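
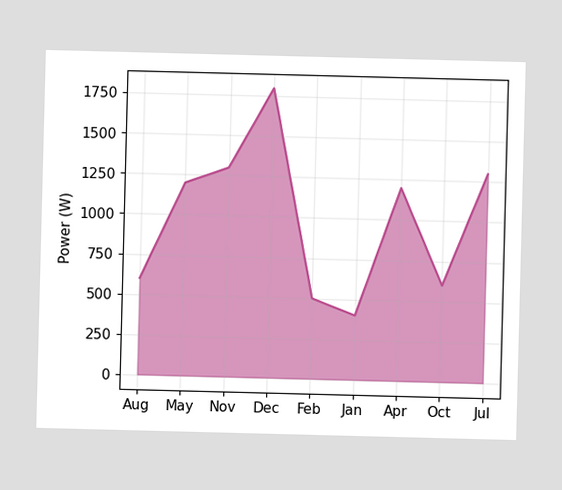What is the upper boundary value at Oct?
600W

At Oct the upper boundary is at 600W.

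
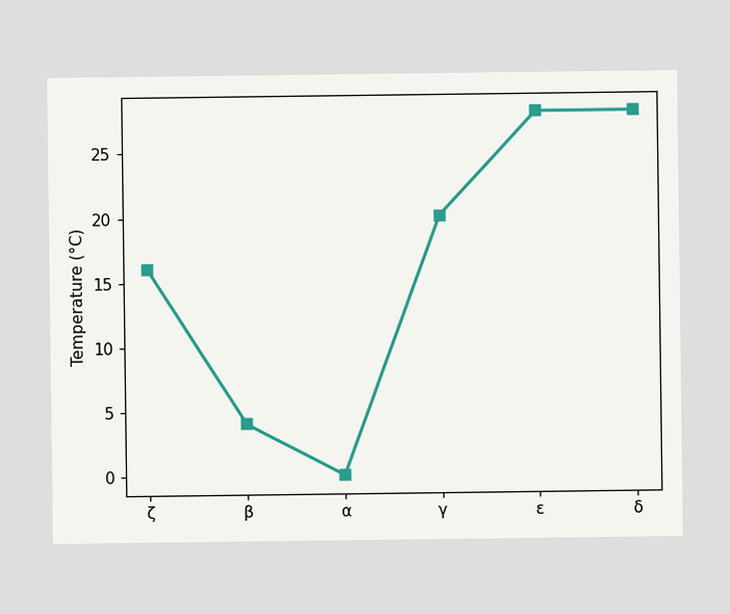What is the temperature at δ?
28°C

At δ, the line is at 28°C.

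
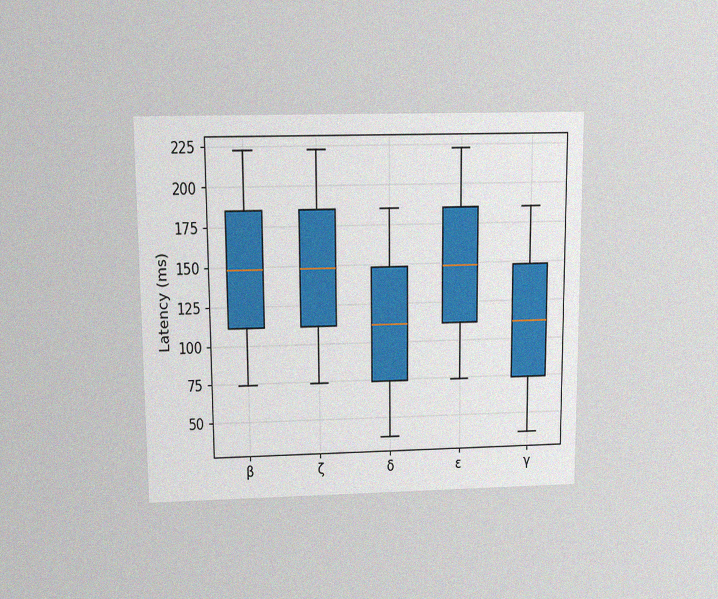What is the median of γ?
111ms

The chart is viewed slightly from above, with some photo noise. The median line in the γ box sits at 111ms.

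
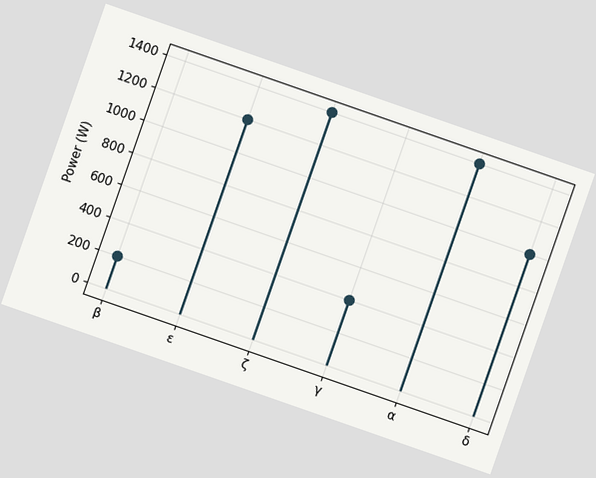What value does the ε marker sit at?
The chart is tilted about 19° clockwise. The ε marker sits at 1200W.

1200W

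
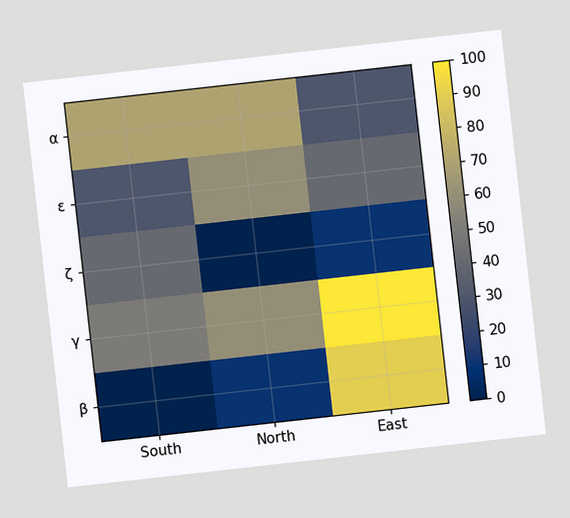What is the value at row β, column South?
0

The chart is tilted about 6° counter-clockwise. Matching cell (β, South) against the colorbar gives 0.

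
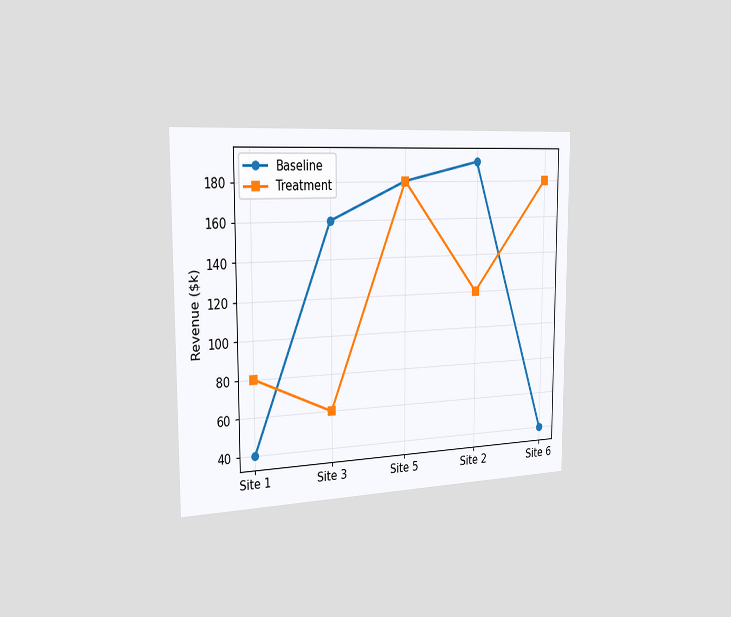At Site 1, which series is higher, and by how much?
Treatment, by $40k

The chart is viewed slightly from the left. At Site 1, Treatment sits above the other line by $40k.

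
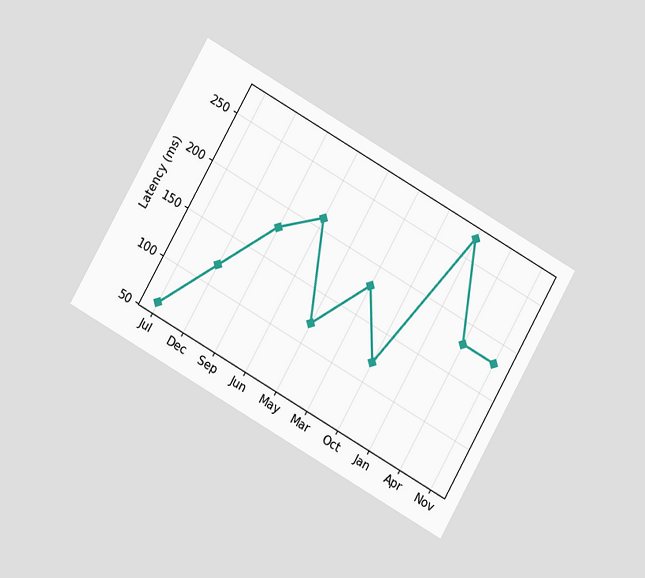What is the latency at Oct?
The chart is tilted about 30° clockwise and viewed at a slight angle. At Oct, the line is at 120ms.

120ms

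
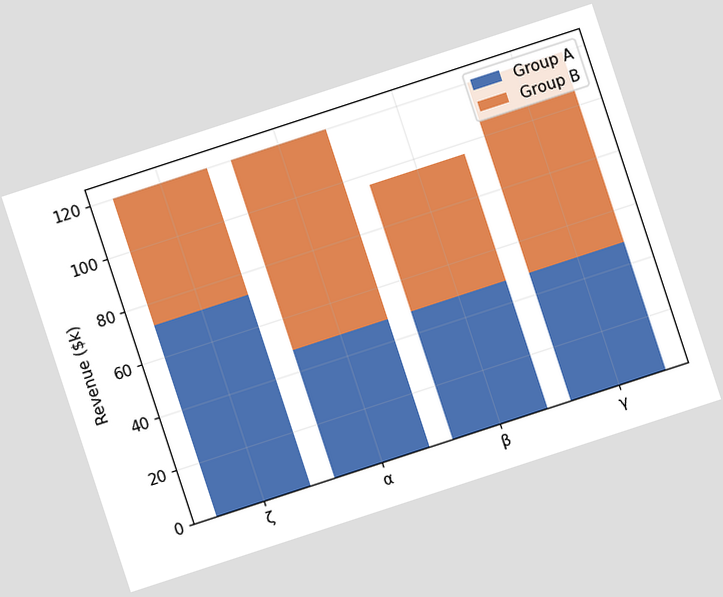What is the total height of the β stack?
$96k

The chart is tilted about 18° counter-clockwise. The β stack's top reaches $96k on the y-axis.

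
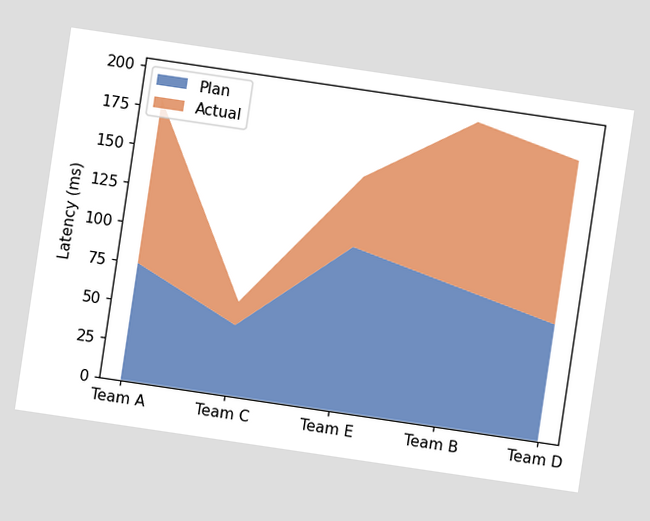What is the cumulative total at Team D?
The chart is tilted about 8° clockwise. The stacked total at Team D reaches 180ms.

180ms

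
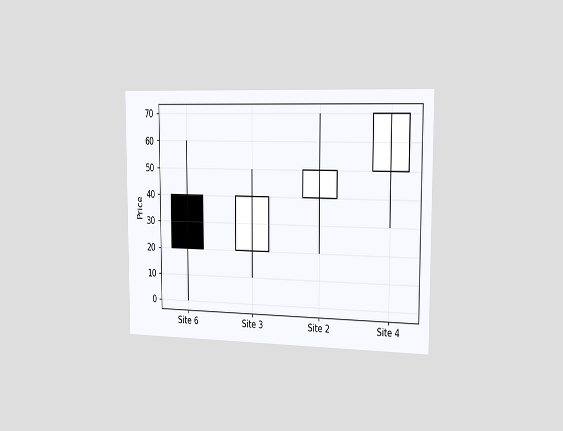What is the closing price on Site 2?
50

The chart is viewed slightly from the right. The Site 2 candle closes at 50.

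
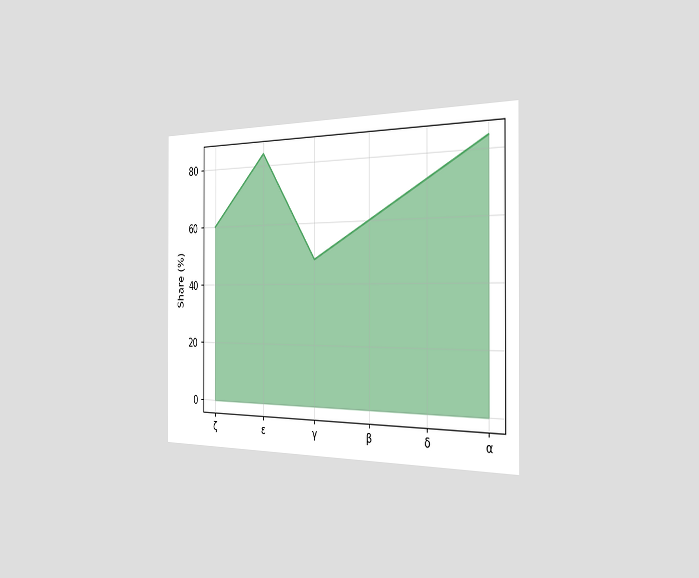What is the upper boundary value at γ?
48%

The chart is viewed slightly from the right. At γ the upper boundary is at 48%.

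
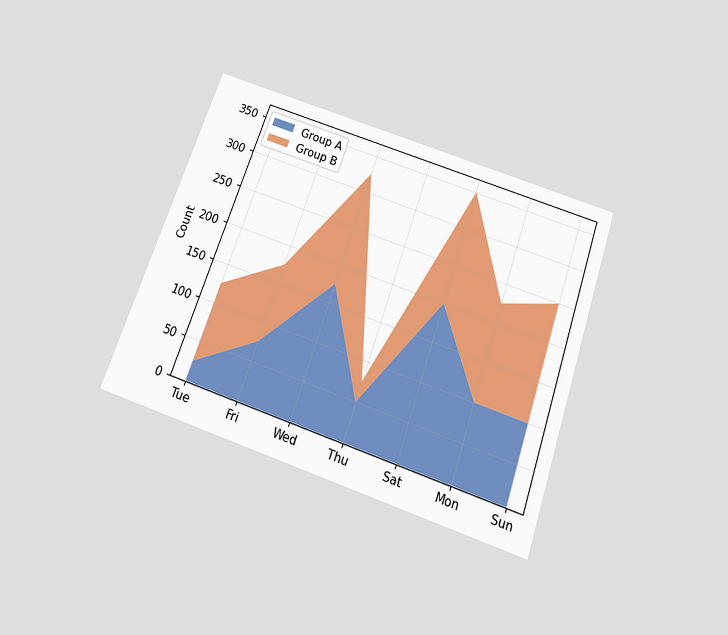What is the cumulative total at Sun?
250

The chart is tilted about 19° clockwise and viewed slightly from below. The stacked total at Sun reaches 250.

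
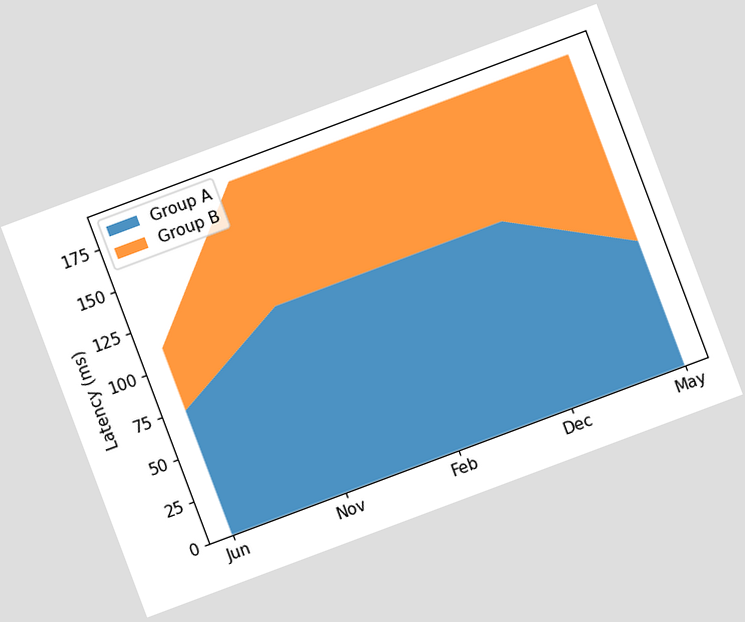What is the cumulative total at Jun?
The chart is tilted about 21° counter-clockwise. The stacked total at Jun reaches 111ms.

111ms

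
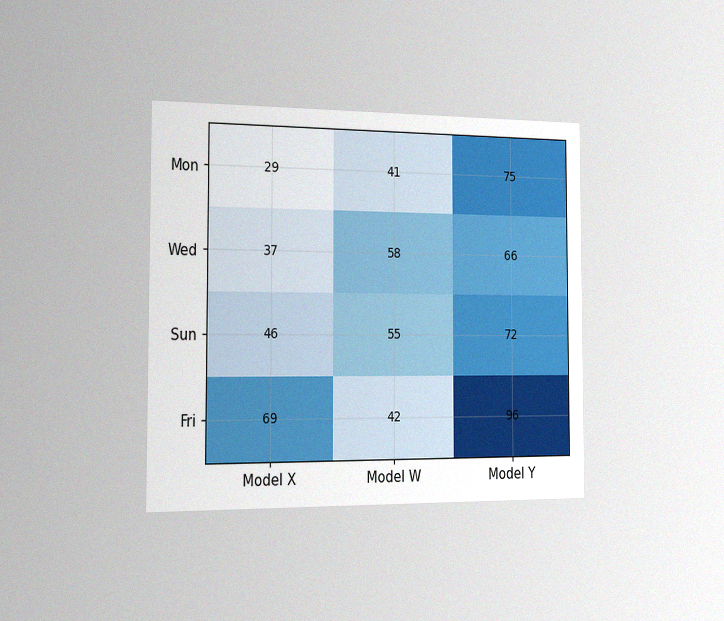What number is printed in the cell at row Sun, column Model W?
55

The chart is viewed slightly from the left, with some photo noise. The (Sun, Model W) cell reads 55.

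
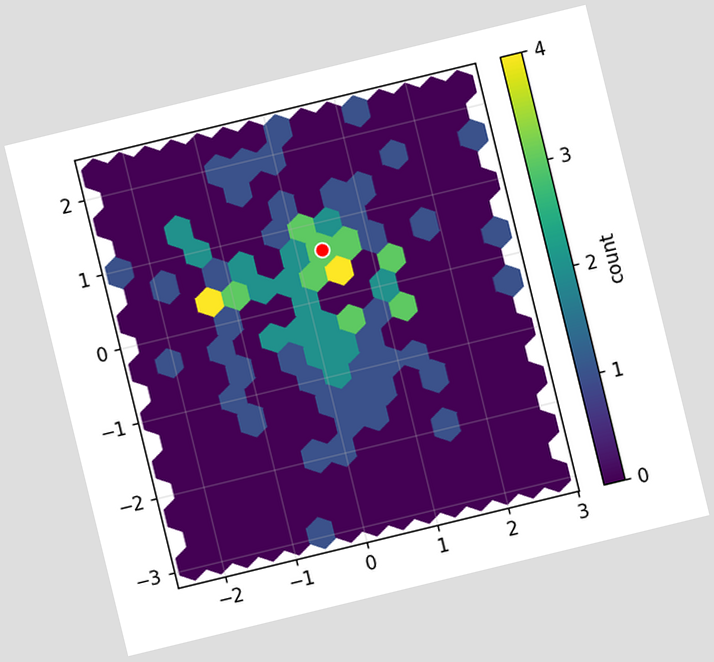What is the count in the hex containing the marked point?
3

The chart is tilted about 14° counter-clockwise. The marked hex reads 3 on the colorbar.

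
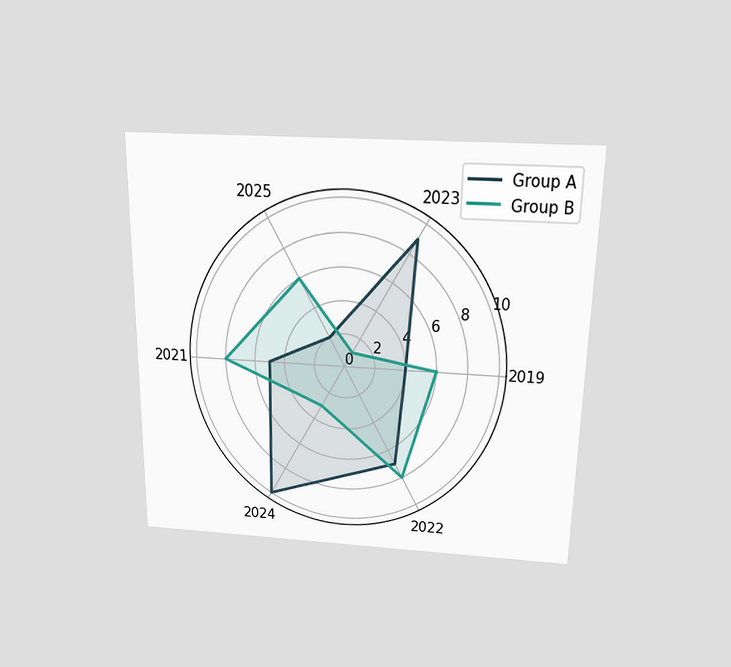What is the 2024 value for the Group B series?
The chart is viewed slightly from above. On the 2024 axis, Group B reaches 3.

3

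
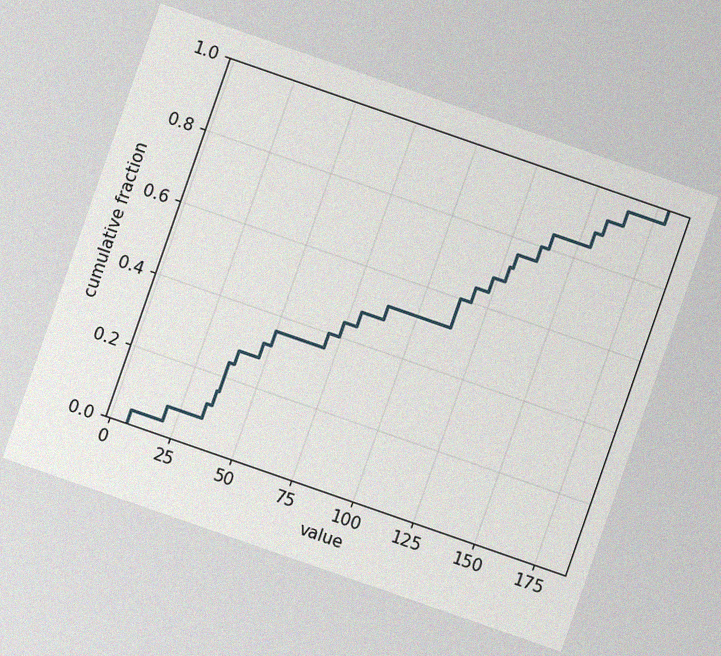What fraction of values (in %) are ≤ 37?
The chart is tilted about 19° clockwise, with some photo noise. At x=37 the ECDF step is at 24%.

24%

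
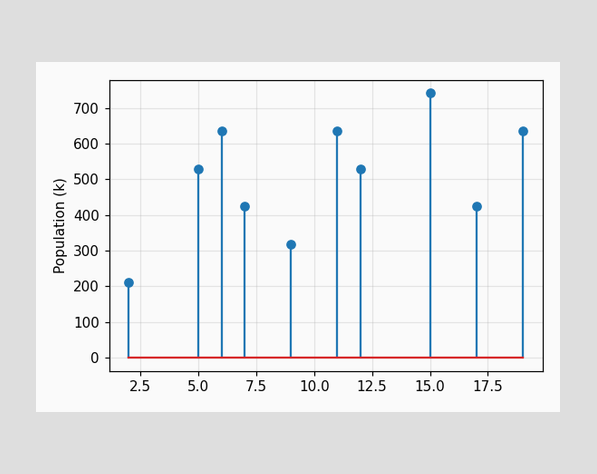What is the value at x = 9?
The stem at x=9 reaches 318k.

318k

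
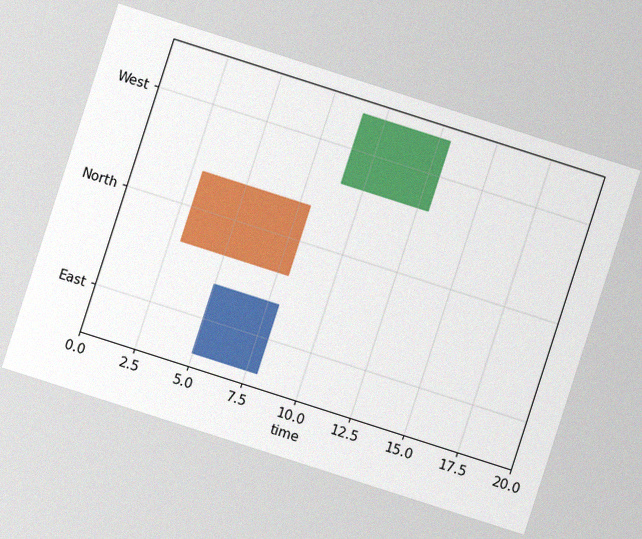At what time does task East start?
The chart is tilted about 18° clockwise, with some photo noise. The East bar begins at t=5.

5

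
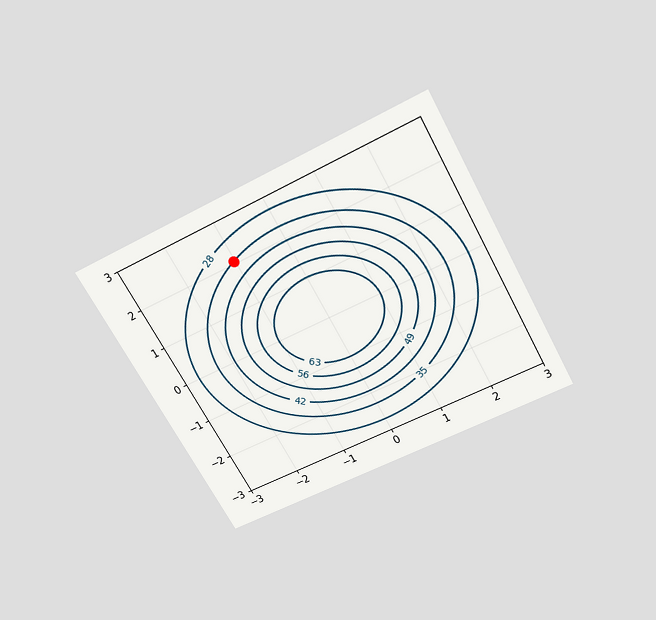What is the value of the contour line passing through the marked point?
The chart is tilted about 29° counter-clockwise and viewed slightly from above. The marked point sits on the contour labelled 35.

35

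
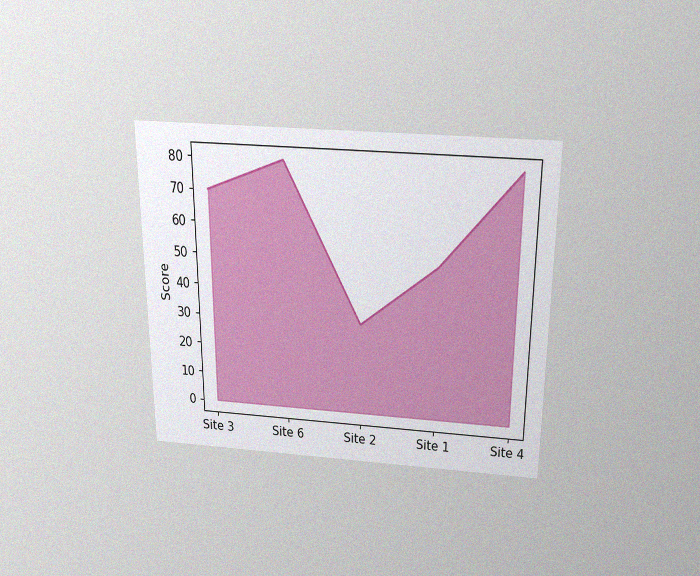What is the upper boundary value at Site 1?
The chart is viewed slightly from above, with some photo noise. At Site 1 the upper boundary is at 50.

50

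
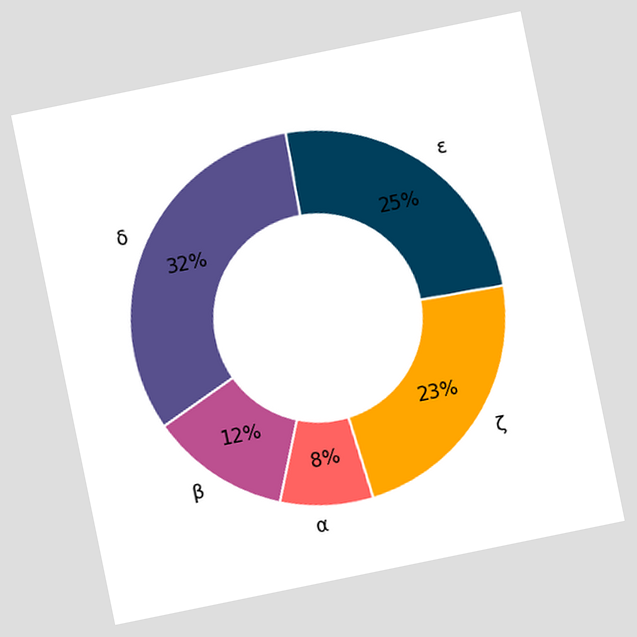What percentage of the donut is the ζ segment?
The chart is tilted about 12° counter-clockwise. The ζ segment takes up 23% of the ring.

23%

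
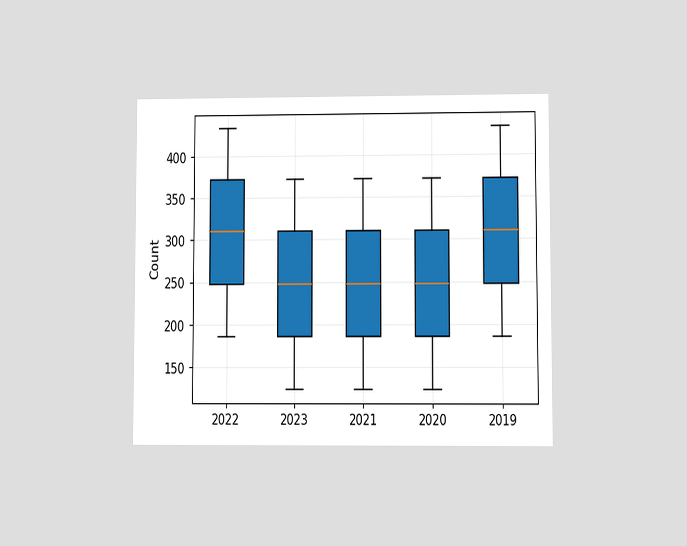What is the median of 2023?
248

The chart is viewed at a slight angle. The median line in the 2023 box sits at 248.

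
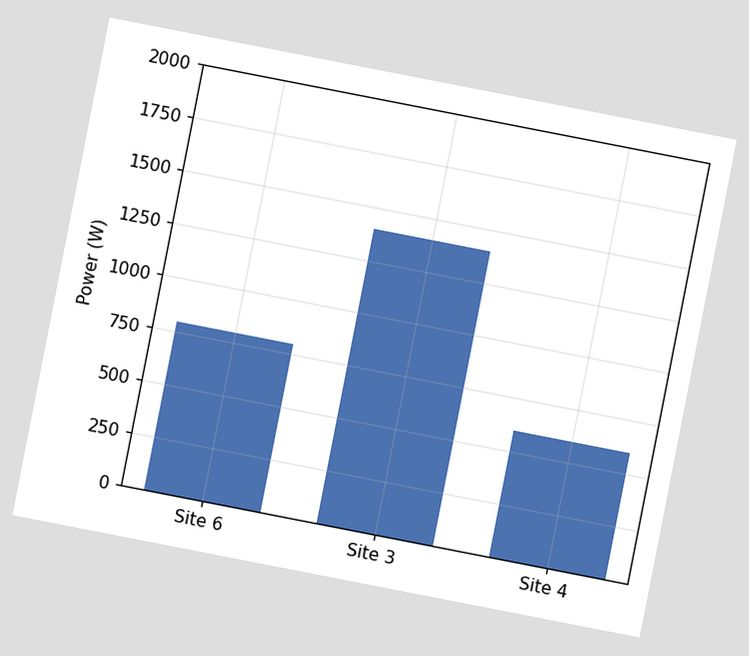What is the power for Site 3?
1400W

The chart is tilted about 11° clockwise. Reading along the chart's y-axis, the Site 3 bar reaches 1400W.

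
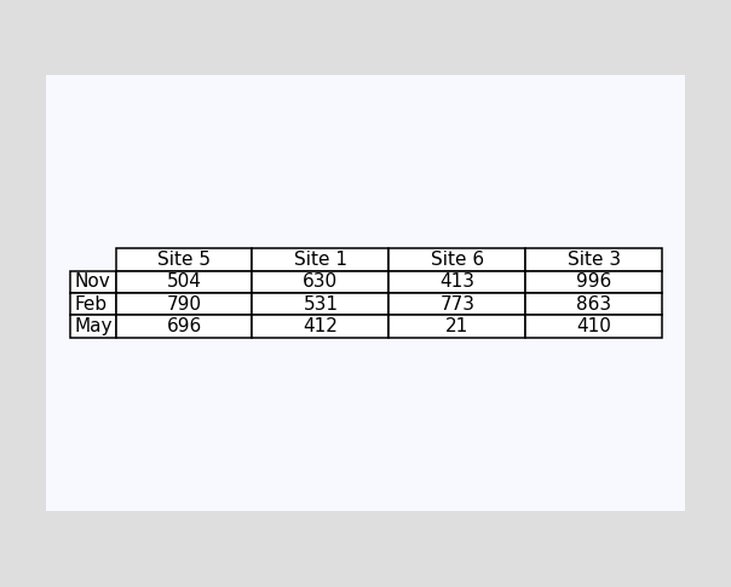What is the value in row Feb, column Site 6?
773

The (Feb, Site 6) cell reads 773.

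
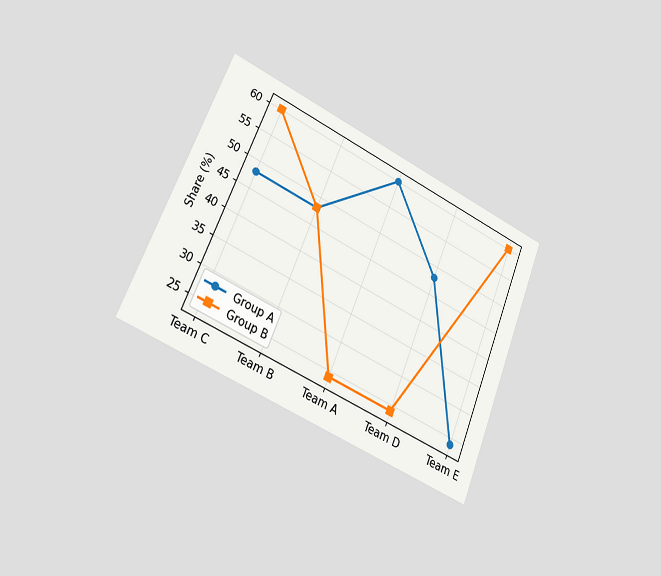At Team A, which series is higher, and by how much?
The chart is tilted about 23° clockwise and viewed slightly from the left. At Team A, Group A sits above the other line by 36%.

Group A, by 36%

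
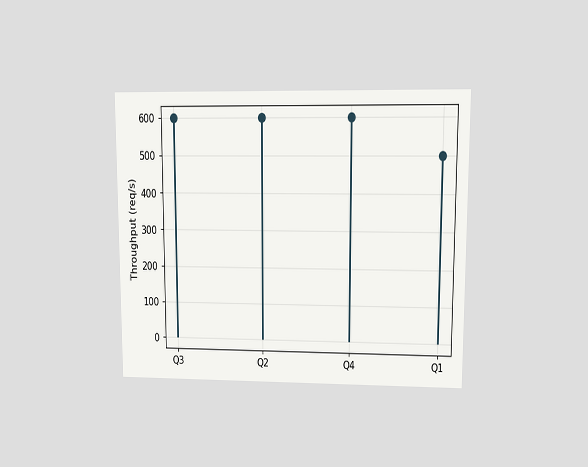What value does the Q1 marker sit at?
500req/s

The chart is viewed at a slight angle. The Q1 marker sits at 500req/s.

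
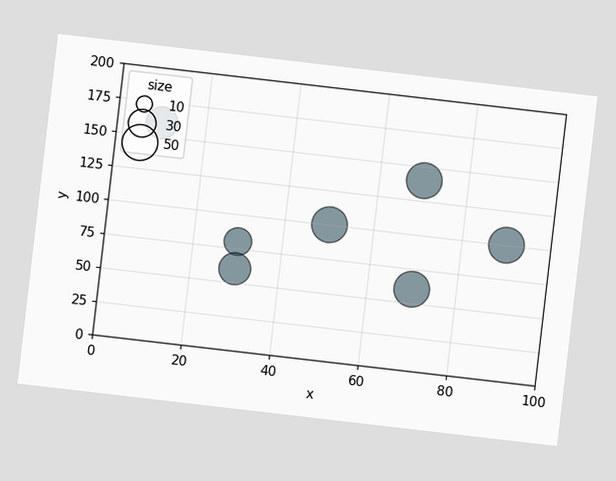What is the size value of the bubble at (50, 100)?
The chart is tilted about 7° clockwise. Matching the bubble at (50, 100) against the size legend gives 50.

50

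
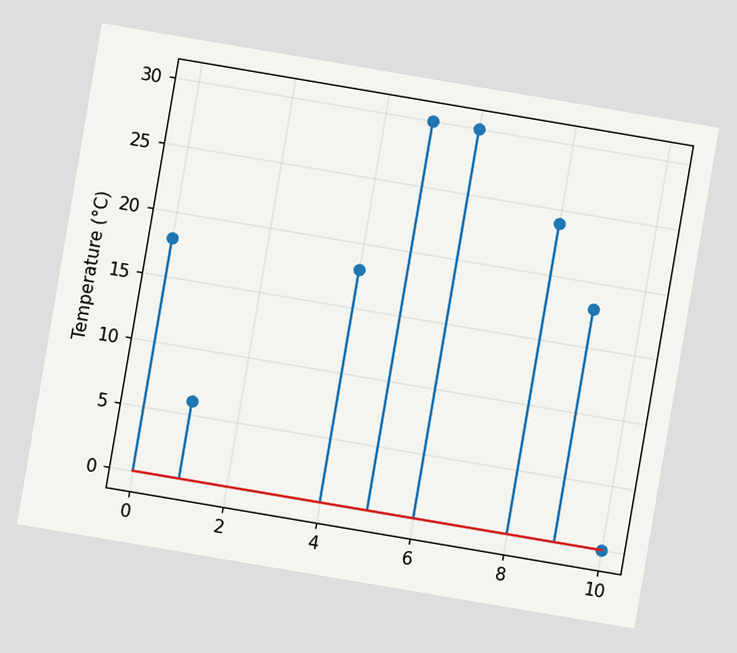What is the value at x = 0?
The chart is tilted about 10° clockwise. The stem at x=0 reaches 18°C.

18°C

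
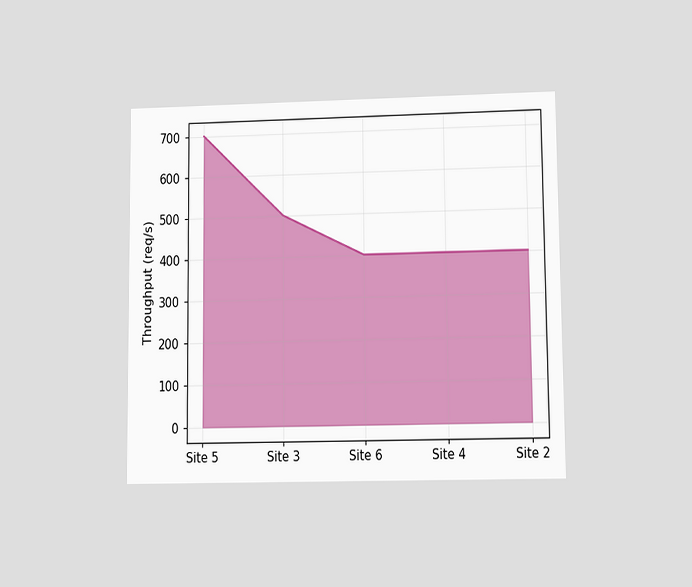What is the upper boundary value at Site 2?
400req/s

The chart is viewed at a slight angle. At Site 2 the upper boundary is at 400req/s.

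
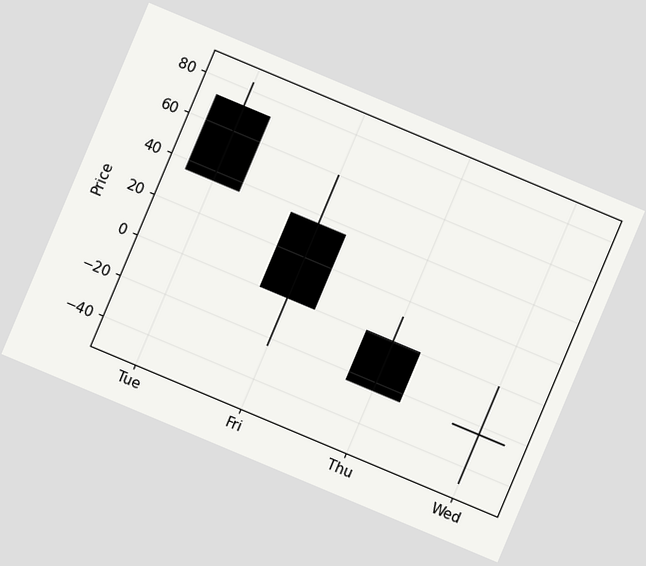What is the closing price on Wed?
The chart is tilted about 23° clockwise. The Wed candle closes at -24.

-24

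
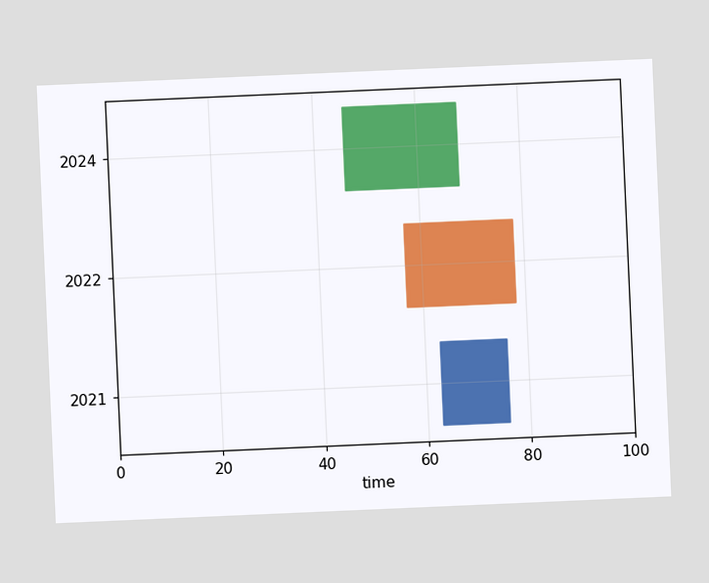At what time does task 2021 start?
63

The chart is tilted about 3° counter-clockwise. The 2021 bar begins at t=63.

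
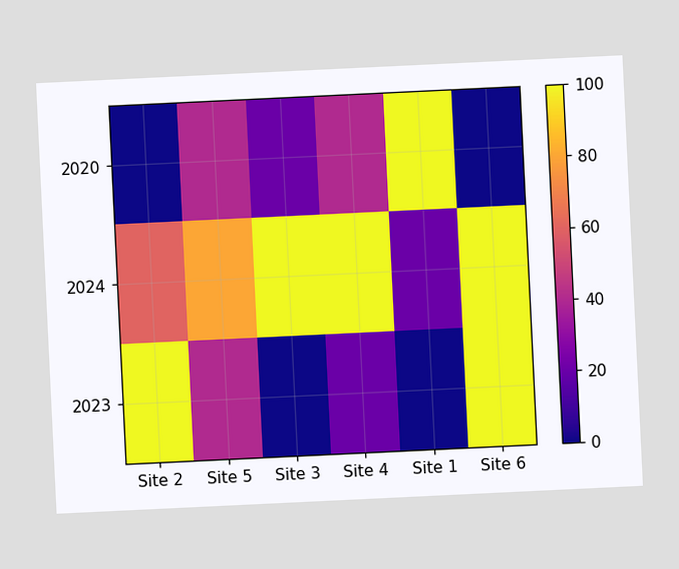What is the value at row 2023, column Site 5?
The chart is tilted about 3° counter-clockwise. Matching cell (2023, Site 5) against the colorbar gives 40.

40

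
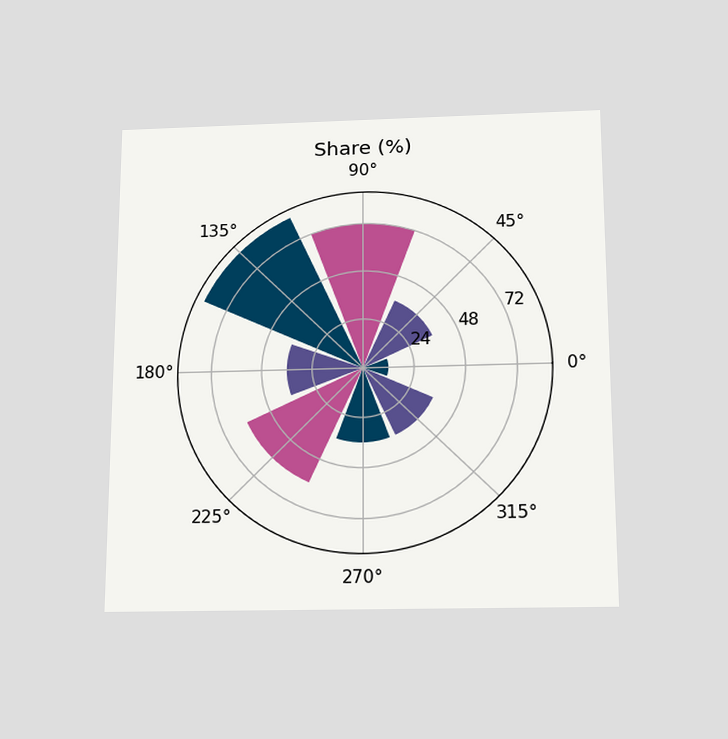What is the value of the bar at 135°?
84%

The chart is viewed slightly from below. The bar at 135° reaches 84% on the radial axis.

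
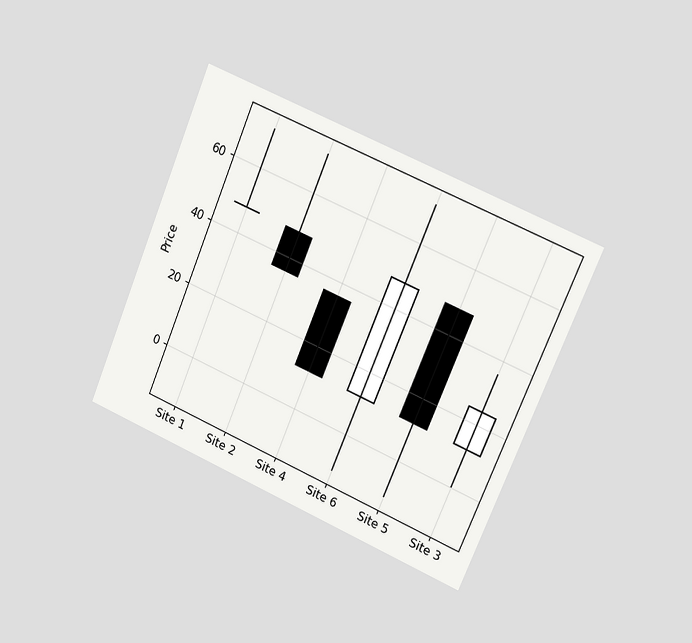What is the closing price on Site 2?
36

The chart is tilted about 23° clockwise and viewed slightly from the right. The Site 2 candle closes at 36.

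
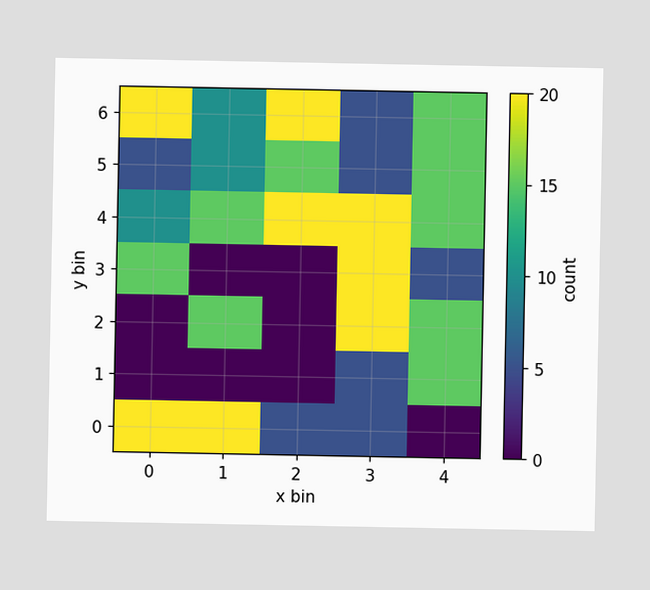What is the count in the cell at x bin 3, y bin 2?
20

Matching the cell (3, 2) against the colorbar gives 20.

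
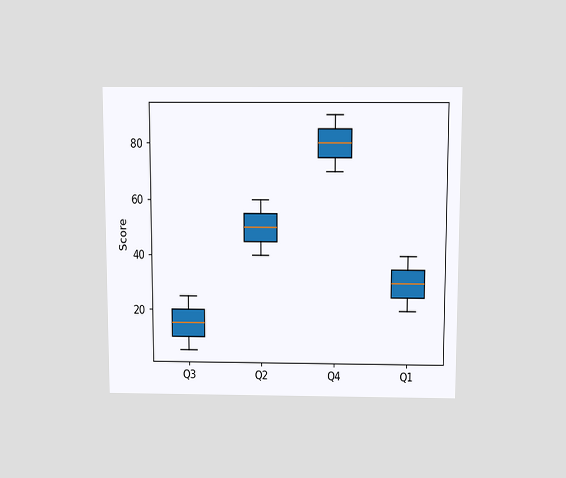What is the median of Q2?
50

The chart is viewed slightly from above. The median line in the Q2 box sits at 50.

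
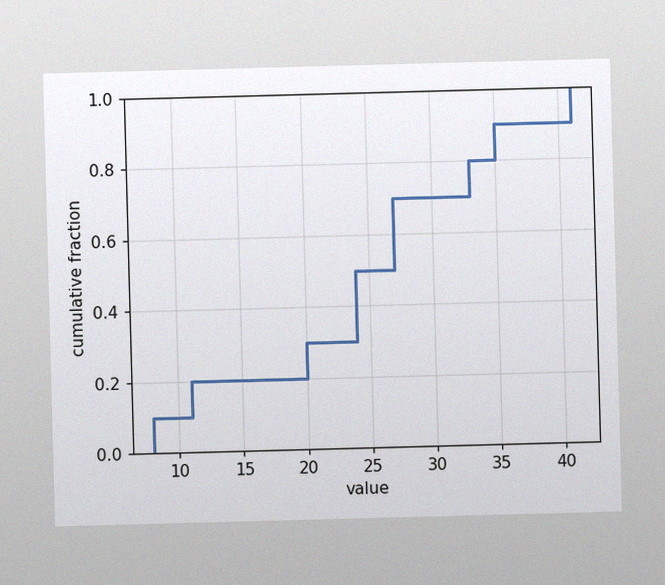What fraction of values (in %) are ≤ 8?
The image has some photo noise and uneven lighting. At x=8 the ECDF step is at 10%.

10%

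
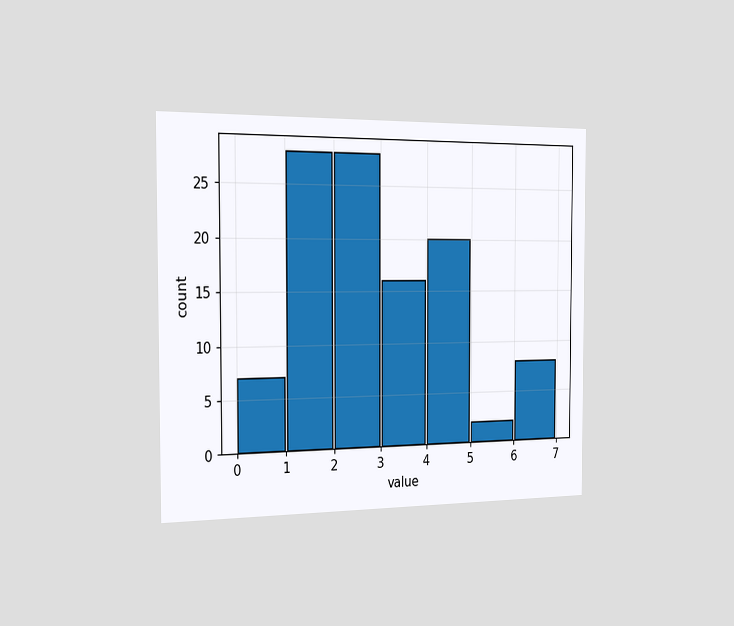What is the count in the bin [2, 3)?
28

The chart is viewed slightly from the left. The [2, 3) bin has height 28.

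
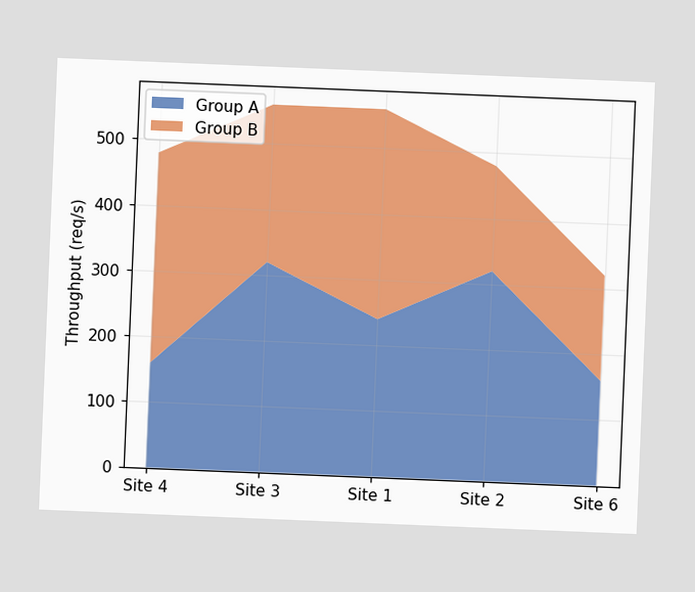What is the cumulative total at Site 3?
560req/s

The chart is tilted about 2° clockwise. The stacked total at Site 3 reaches 560req/s.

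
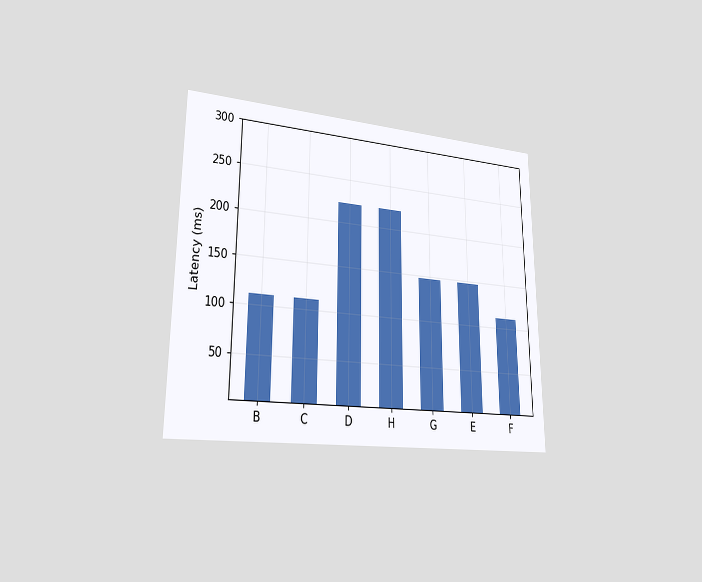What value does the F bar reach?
The chart is viewed slightly from the left. Reading along the chart's y-axis, the F bar reaches 111ms.

111ms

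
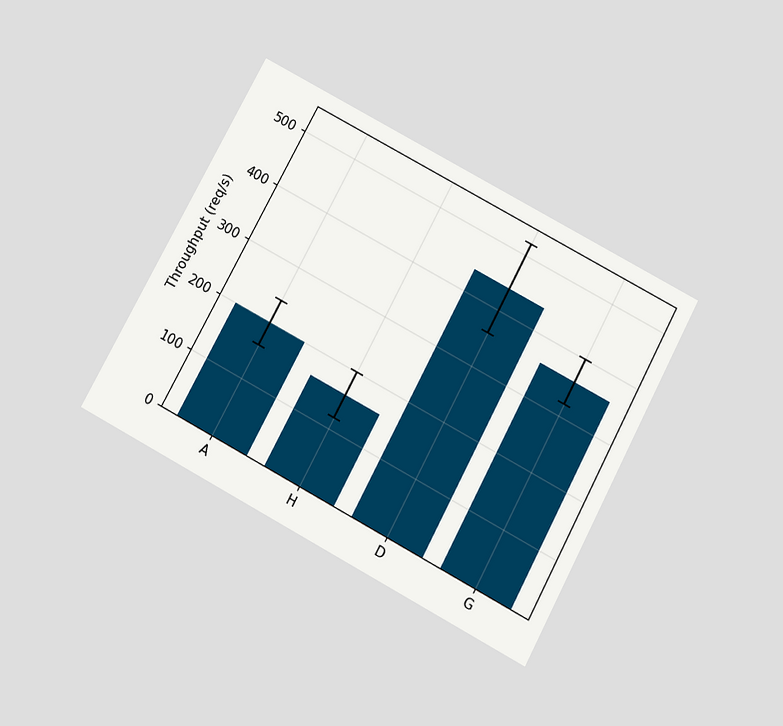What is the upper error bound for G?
400req/s

The chart is tilted about 28° clockwise and viewed slightly from below. The G bar's upper whisker reaches 400req/s.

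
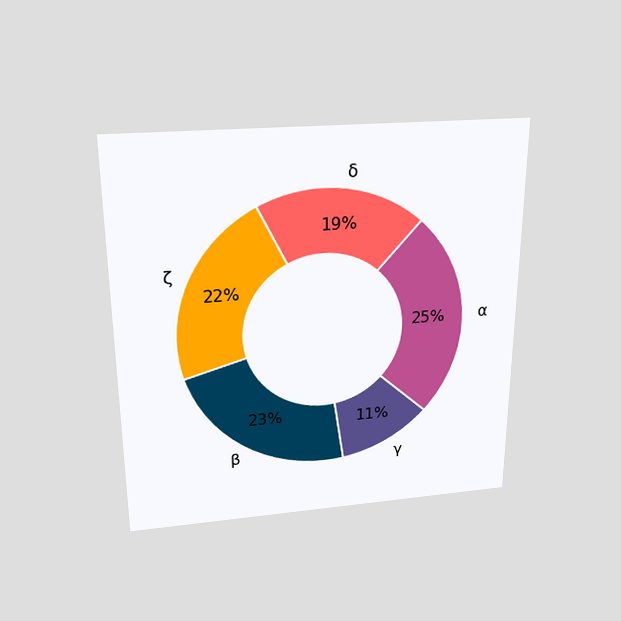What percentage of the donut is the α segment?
The chart is viewed slightly from above. The α segment takes up 25% of the ring.

25%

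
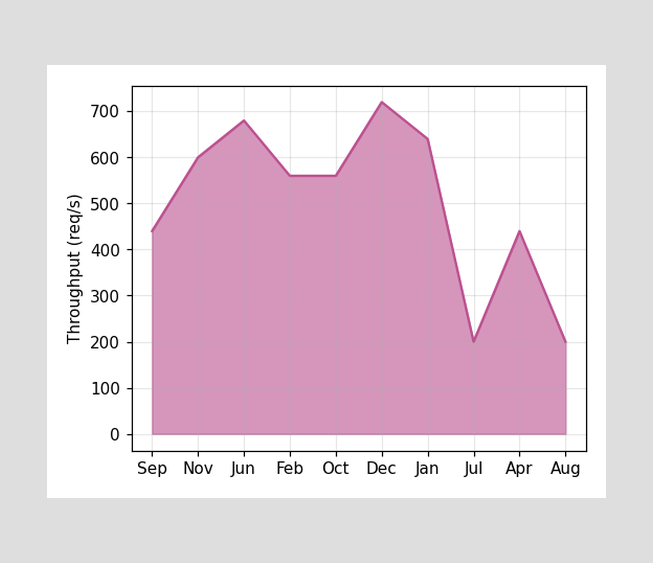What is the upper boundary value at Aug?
200req/s

At Aug the upper boundary is at 200req/s.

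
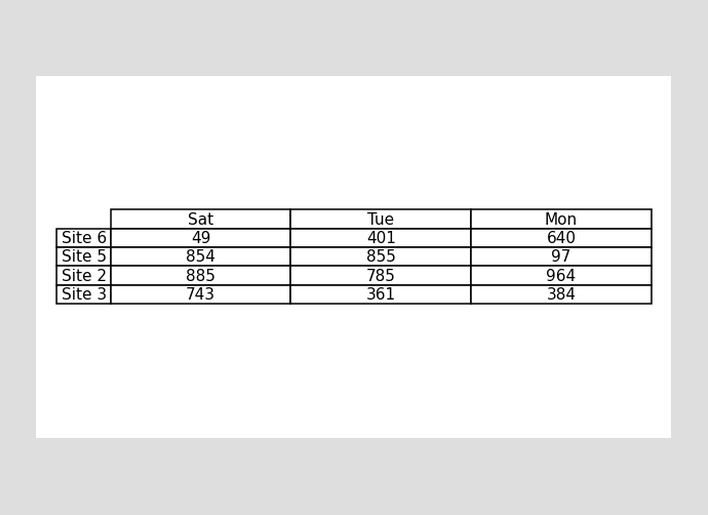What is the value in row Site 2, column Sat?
885

The (Site 2, Sat) cell reads 885.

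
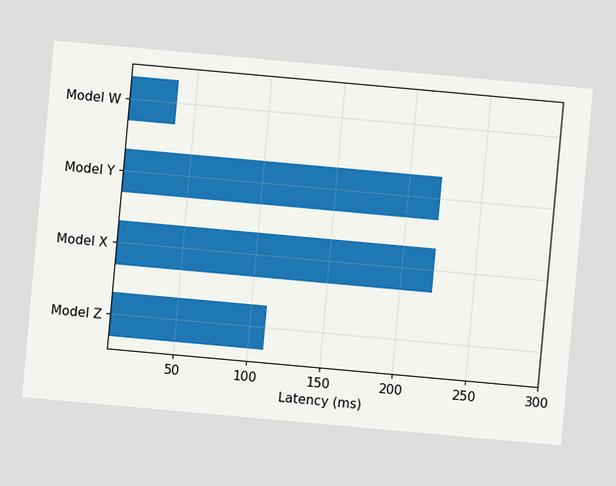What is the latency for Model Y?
The chart is tilted about 5° clockwise. Reading along the chart's x-axis, the Model Y bar reaches 222ms.

222ms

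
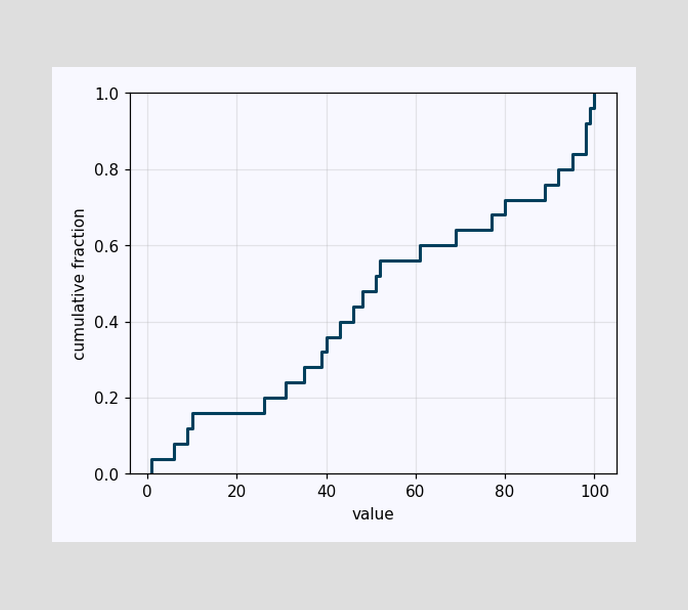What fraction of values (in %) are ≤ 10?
At x=10 the ECDF step is at 16%.

16%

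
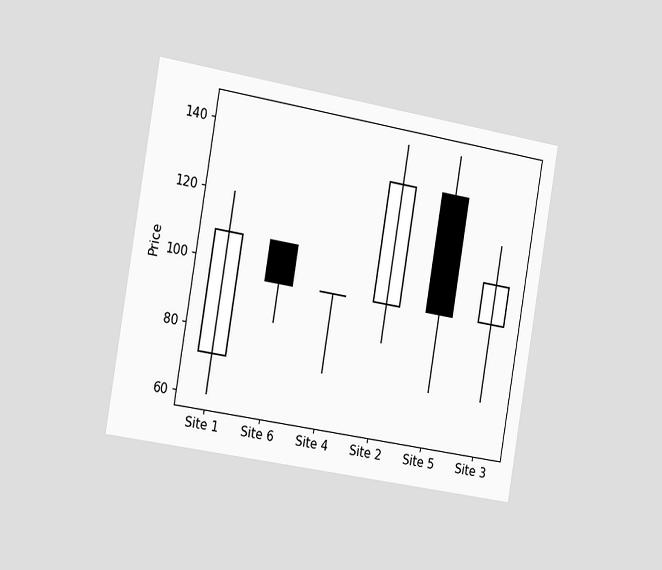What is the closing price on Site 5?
96

The chart is tilted about 10° clockwise and viewed slightly from the left. The Site 5 candle closes at 96.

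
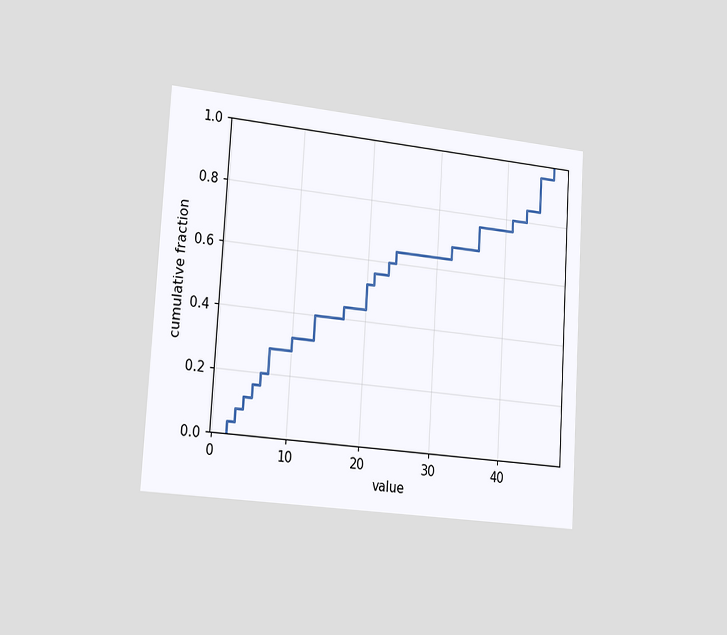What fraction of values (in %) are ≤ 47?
The chart is tilted about 4° clockwise and viewed slightly from the left. At x=47 the ECDF step is at 100%.

100%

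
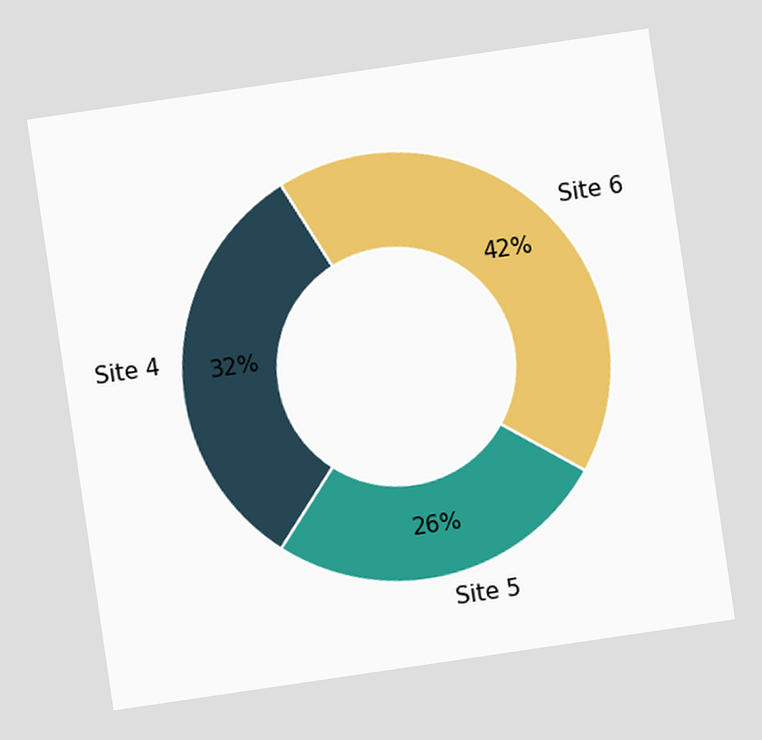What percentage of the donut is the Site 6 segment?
42%

The chart is tilted about 8° counter-clockwise. The Site 6 segment takes up 42% of the ring.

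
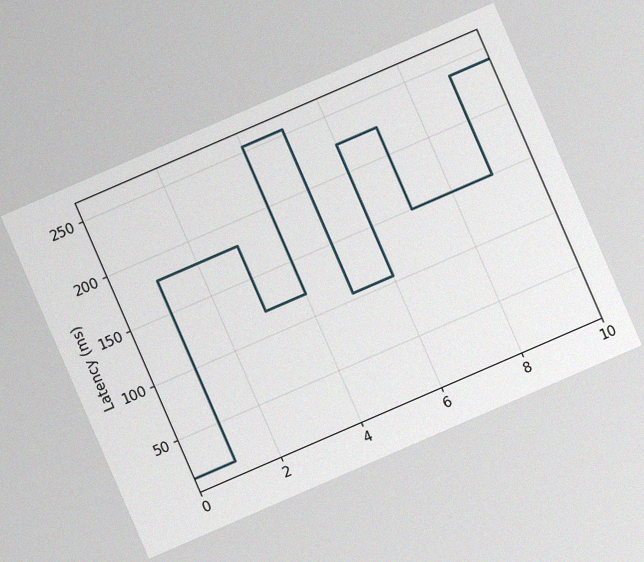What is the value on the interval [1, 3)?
The chart is tilted about 23° counter-clockwise, with some photo noise. On [1, 3) the step sits at 180ms.

180ms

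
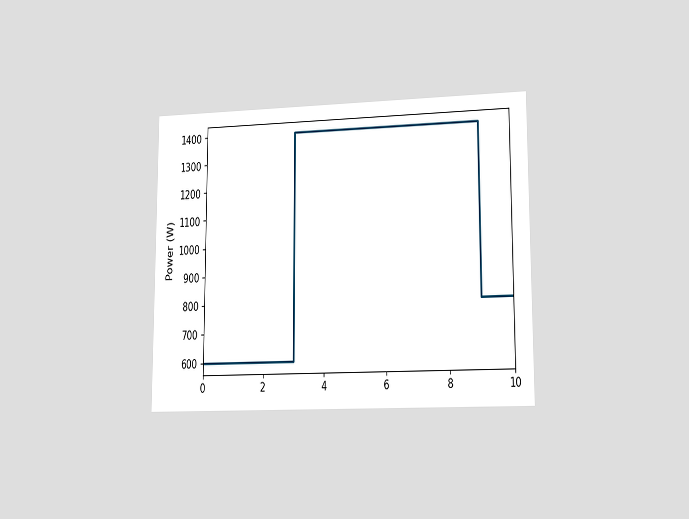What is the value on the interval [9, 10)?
The chart is viewed at a slight angle. On [9, 10) the step sits at 800W.

800W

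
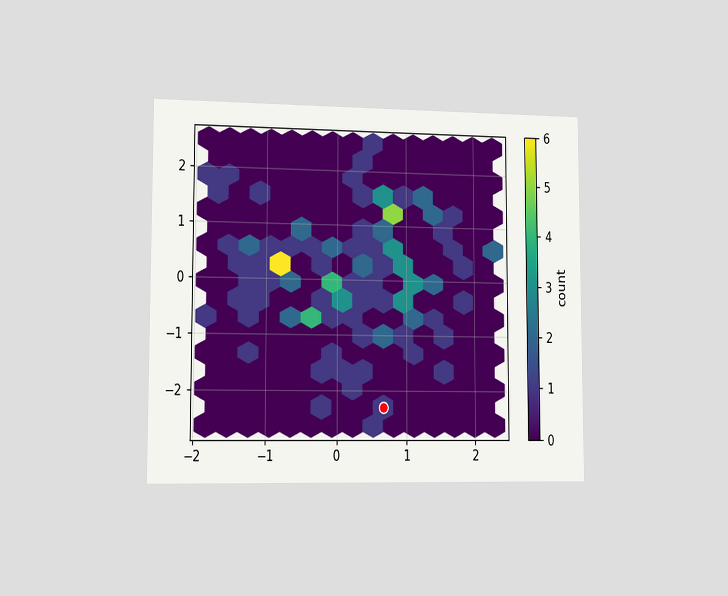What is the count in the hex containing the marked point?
1

The chart is viewed slightly from the left. The marked hex reads 1 on the colorbar.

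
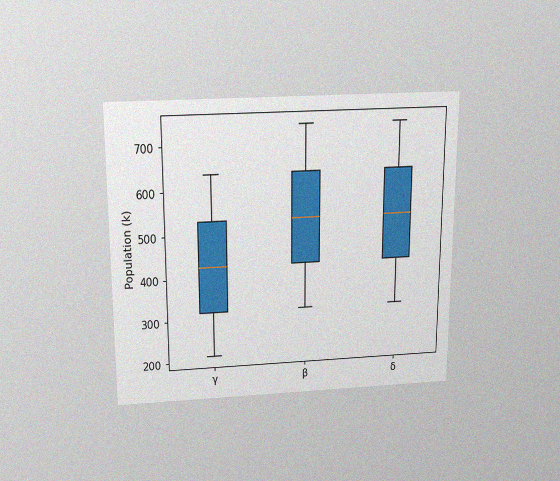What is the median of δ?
530k

The chart is viewed slightly from above, with some photo noise. The median line in the δ box sits at 530k.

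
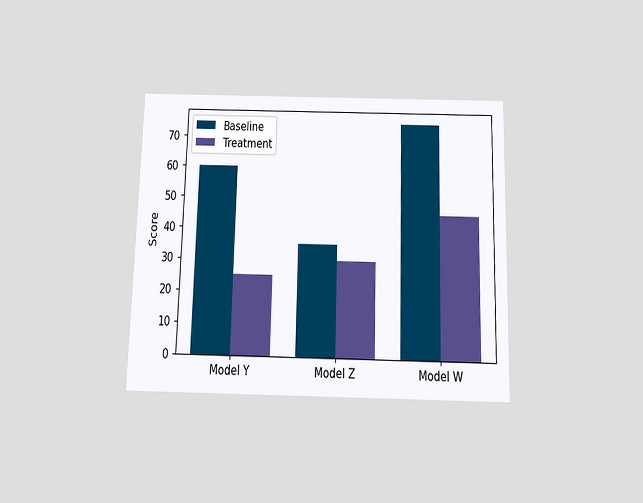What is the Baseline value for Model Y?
60

The chart is viewed slightly from below. The Baseline bar at Model Y reaches 60 on the y-axis.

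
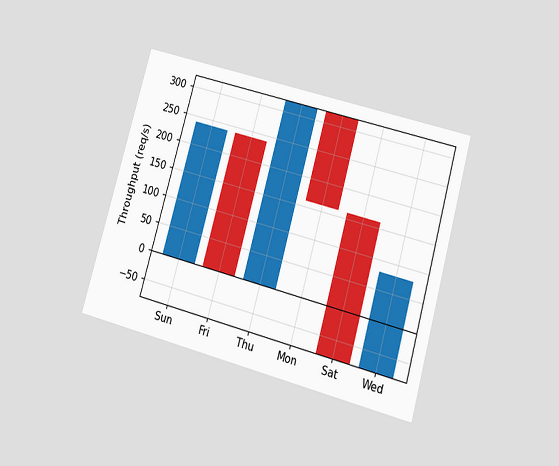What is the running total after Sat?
-80req/s

The chart is tilted about 16° clockwise and viewed slightly from below. After Sat the running total reaches -80req/s.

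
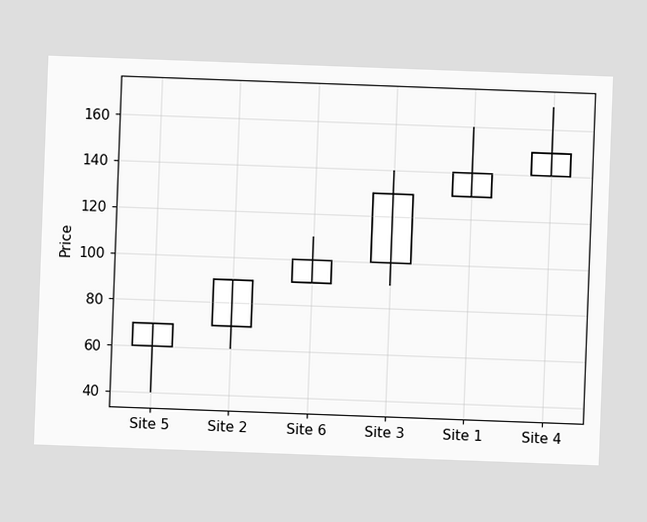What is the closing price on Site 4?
The chart is tilted about 2° clockwise. The Site 4 candle closes at 150.

150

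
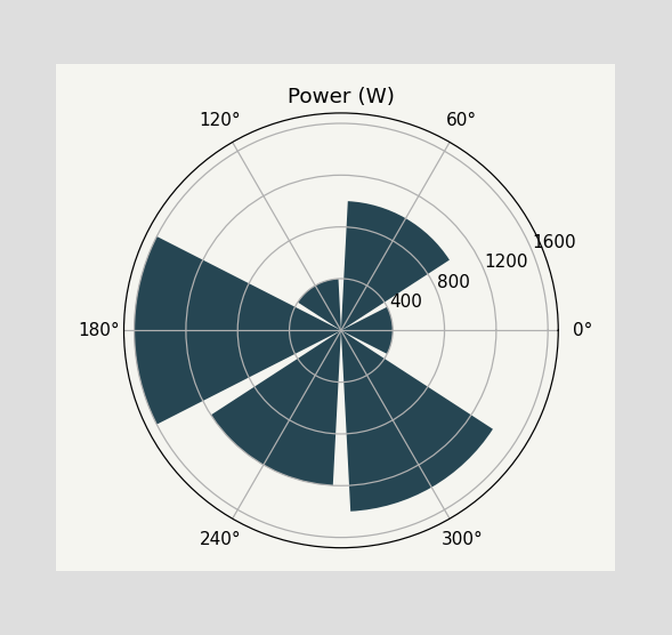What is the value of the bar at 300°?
The bar at 300° reaches 1400W on the radial axis.

1400W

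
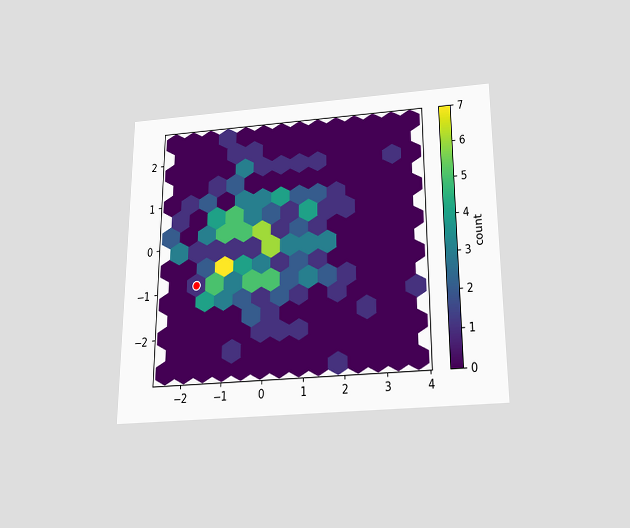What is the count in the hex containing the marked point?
The chart is viewed slightly from below. The marked hex reads 1 on the colorbar.

1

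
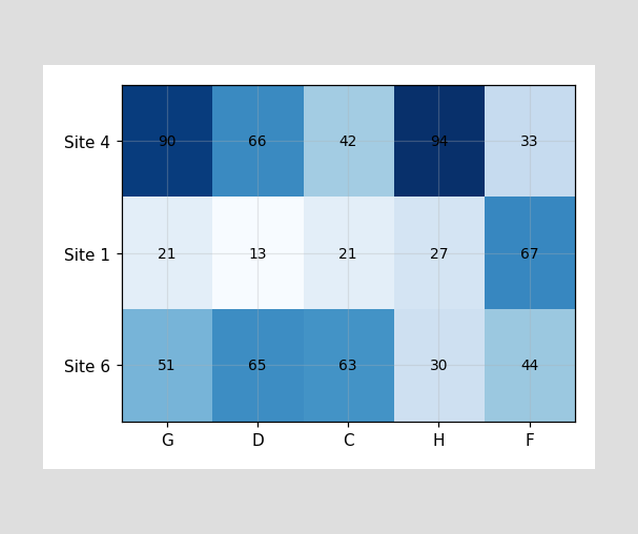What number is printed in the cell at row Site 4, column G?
The (Site 4, G) cell reads 90.

90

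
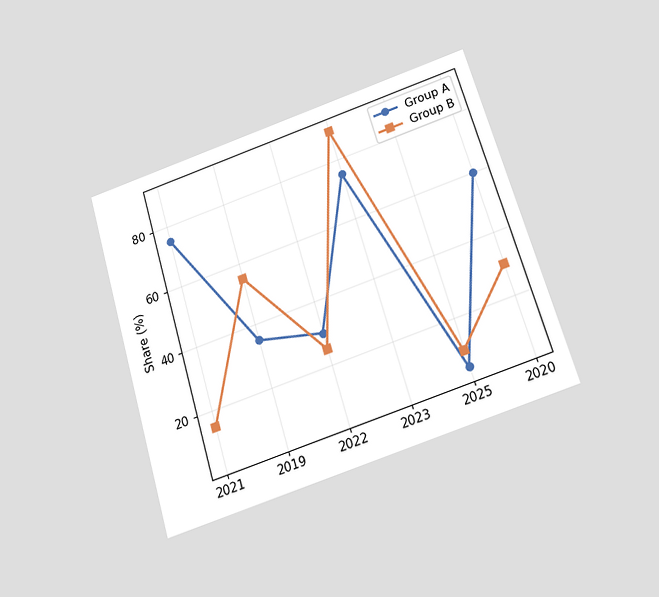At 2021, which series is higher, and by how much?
The chart is tilted about 17° counter-clockwise and viewed slightly from below. At 2021, Group A sits above the other line by 60%.

Group A, by 60%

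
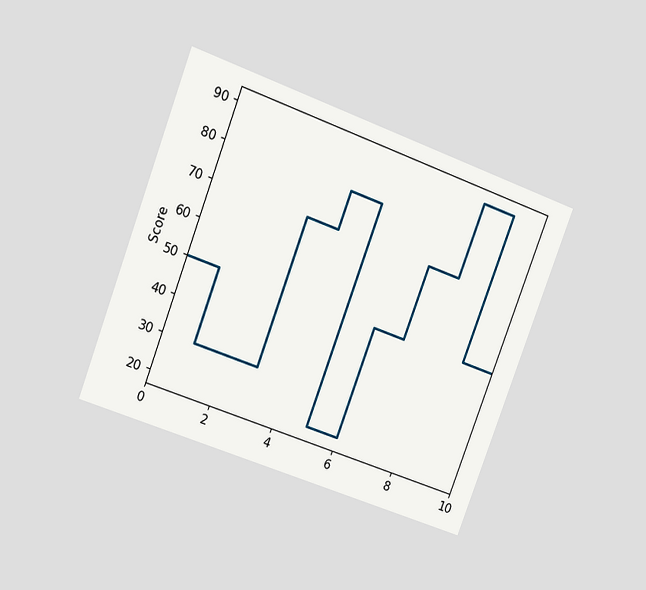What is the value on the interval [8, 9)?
90

The chart is tilted about 20° clockwise and viewed at a slight angle. On [8, 9) the step sits at 90.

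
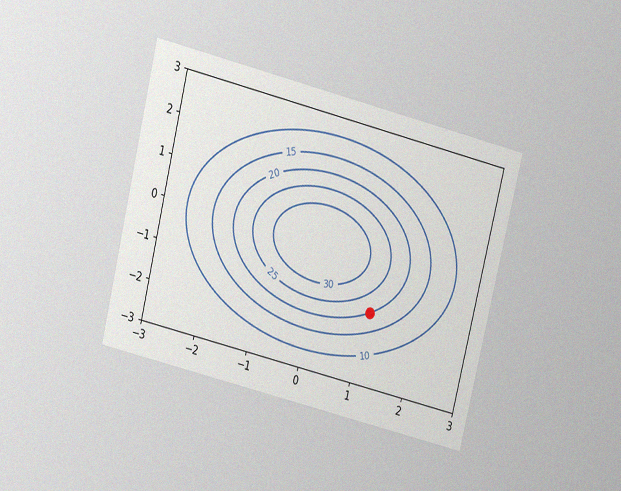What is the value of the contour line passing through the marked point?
The chart is tilted about 14° clockwise and viewed slightly from above, with some photo noise. The marked point sits on the contour labelled 20.

20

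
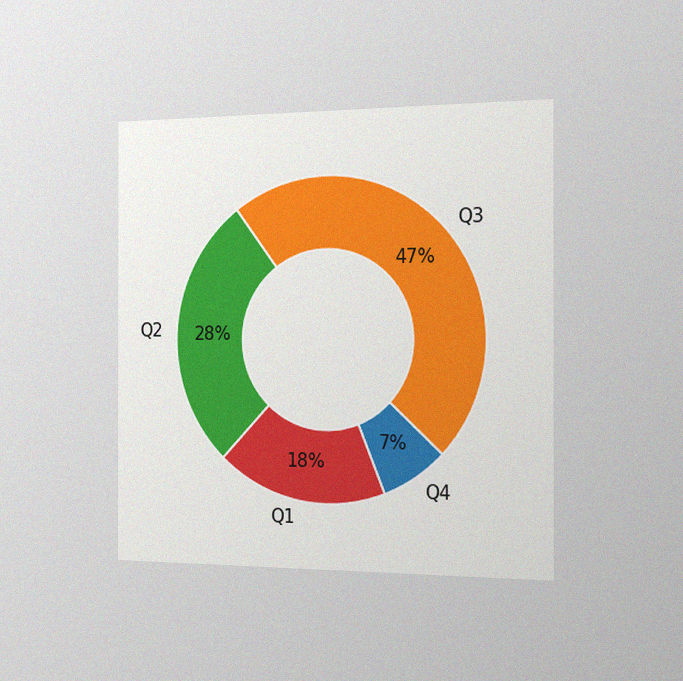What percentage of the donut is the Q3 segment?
47%

The chart is viewed slightly from the right, with some photo noise. The Q3 segment takes up 47% of the ring.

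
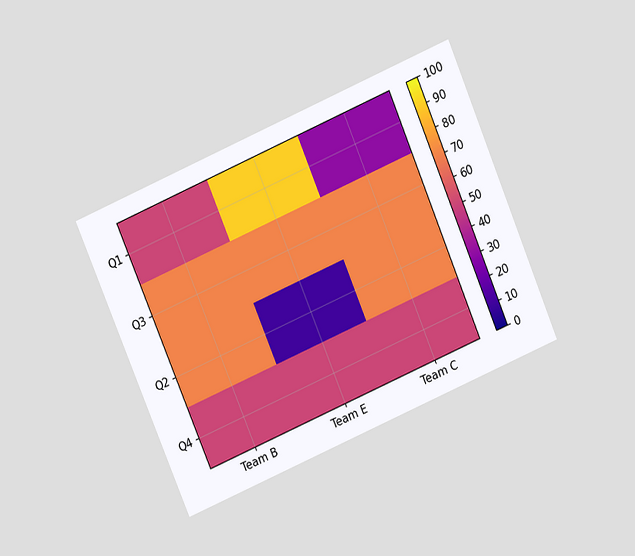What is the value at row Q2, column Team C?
70

The chart is tilted about 23° counter-clockwise and viewed slightly from above. Matching cell (Q2, Team C) against the colorbar gives 70.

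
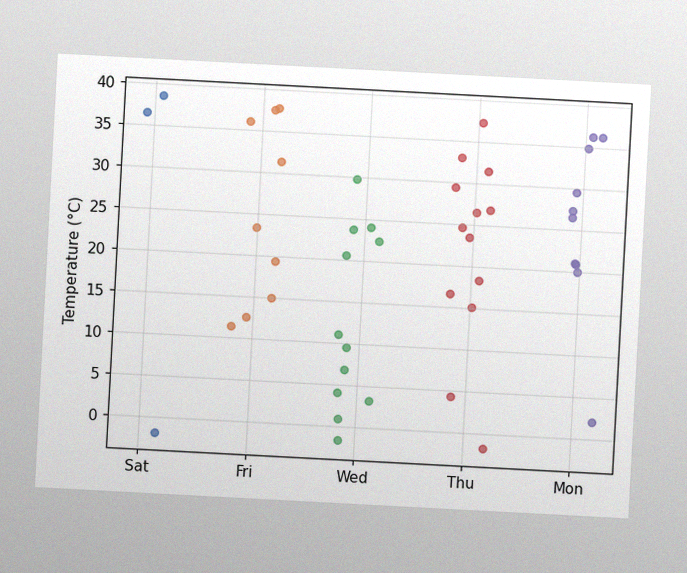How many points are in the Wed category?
12

The chart is tilted about 3° clockwise, with some photo noise. Counting the markers in the Wed column gives 12.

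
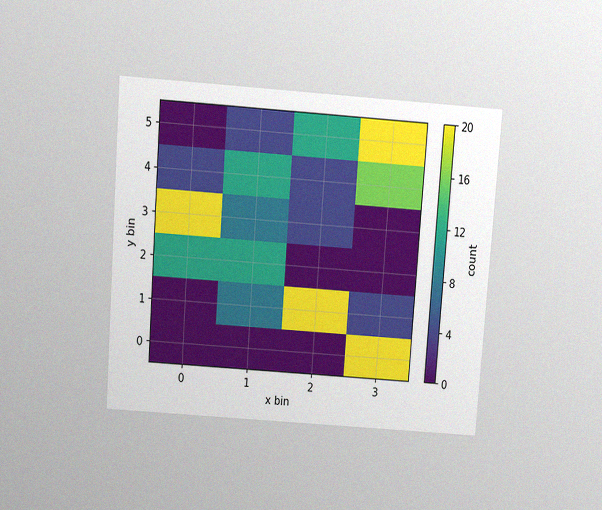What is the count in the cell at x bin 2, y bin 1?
20

The chart is tilted about 4° clockwise and viewed slightly from above, with some photo noise. Matching the cell (2, 1) against the colorbar gives 20.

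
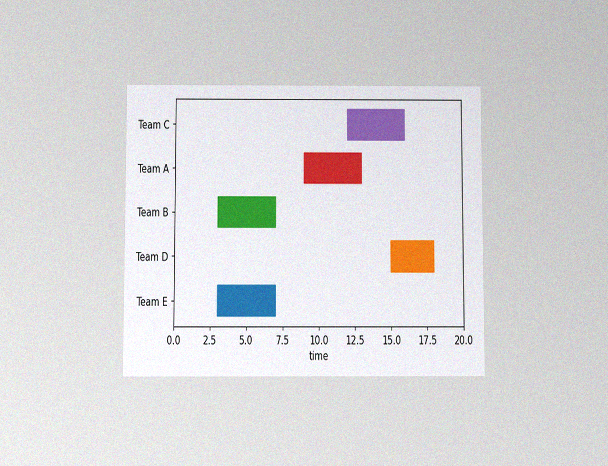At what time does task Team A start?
The chart is viewed slightly from below, with some photo noise. The Team A bar begins at t=9.

9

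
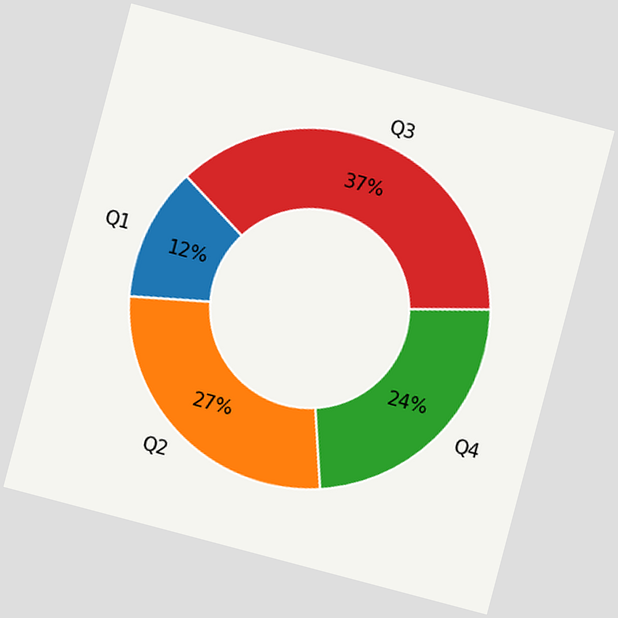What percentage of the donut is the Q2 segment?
The chart is tilted about 15° clockwise. The Q2 segment takes up 27% of the ring.

27%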